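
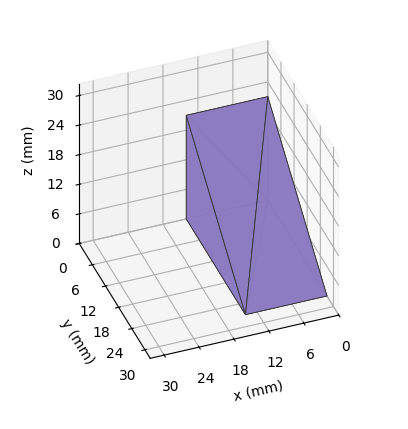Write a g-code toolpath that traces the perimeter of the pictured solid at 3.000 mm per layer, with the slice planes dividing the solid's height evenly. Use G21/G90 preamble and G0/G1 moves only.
Reading the render: the shape is a wedge (ramp): 14 × 27 mm base, rising to 21 mm along the y=0 edge and sloping linearly to z=0 at y=27 (dimensions read to the nearest mm from the axis ticks). For the g-code, the solid's height is divided into equal slices at the stated Δz and each level perimeter traced with G1 moves after a G0 lift.

; perimeter-only toolpath
G21 ; units = mm
G90 ; absolute positioning
G28 ; home
; layer 1
G0 Z3.000
G0 X0.000 Y0.000
G1 X14.000 Y0.000
G1 X14.000 Y23.143
G1 X0.000 Y23.143
G1 X0.000 Y0.000
; layer 2
G0 Z6.000
G0 X0.000 Y0.000
G1 X14.000 Y0.000
G1 X14.000 Y19.286
G1 X0.000 Y19.286
G1 X0.000 Y0.000
; layer 3
G0 Z9.000
G0 X0.000 Y0.000
G1 X14.000 Y0.000
G1 X14.000 Y15.429
G1 X0.000 Y15.429
G1 X0.000 Y0.000
; layer 4
G0 Z12.000
G0 X0.000 Y0.000
G1 X14.000 Y0.000
G1 X14.000 Y11.571
G1 X0.000 Y11.571
G1 X0.000 Y0.000
; layer 5
G0 Z15.000
G0 X0.000 Y0.000
G1 X14.000 Y0.000
G1 X14.000 Y7.714
G1 X0.000 Y7.714
G1 X0.000 Y0.000
; layer 6
G0 Z18.000
G0 X0.000 Y0.000
G1 X14.000 Y0.000
G1 X14.000 Y3.857
G1 X0.000 Y3.857
G1 X0.000 Y0.000
M2 ; end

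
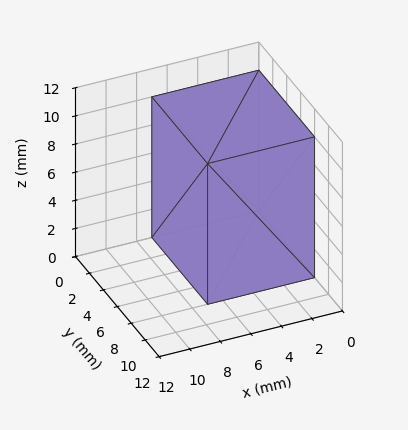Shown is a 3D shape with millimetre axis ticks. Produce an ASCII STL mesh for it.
Reading the render: the shape is a rectangular box, roughly 7 × 8 mm footprint and 10 mm tall (dimensions read to the nearest mm from the axis ticks). For the STL, each face is triangulated and given an outward normal.

solid part
  facet normal 0.0000 0.0000 -1.0000
    outer loop
      vertex 7.000 8.000 0.000
      vertex 7.000 0.000 0.000
      vertex 0.000 0.000 0.000
    endloop
  endfacet
  facet normal 0.0000 0.0000 -1.0000
    outer loop
      vertex 0.000 8.000 0.000
      vertex 7.000 8.000 0.000
      vertex 0.000 0.000 0.000
    endloop
  endfacet
  facet normal 0.0000 0.0000 1.0000
    outer loop
      vertex 0.000 0.000 10.000
      vertex 7.000 0.000 10.000
      vertex 7.000 8.000 10.000
    endloop
  endfacet
  facet normal 0.0000 0.0000 1.0000
    outer loop
      vertex 0.000 0.000 10.000
      vertex 7.000 8.000 10.000
      vertex 0.000 8.000 10.000
    endloop
  endfacet
  facet normal 0.0000 -1.0000 0.0000
    outer loop
      vertex 0.000 0.000 0.000
      vertex 7.000 0.000 0.000
      vertex 7.000 0.000 10.000
    endloop
  endfacet
  facet normal 0.0000 -1.0000 0.0000
    outer loop
      vertex 0.000 0.000 0.000
      vertex 7.000 0.000 10.000
      vertex 0.000 0.000 10.000
    endloop
  endfacet
  facet normal 0.0000 1.0000 0.0000
    outer loop
      vertex 7.000 8.000 10.000
      vertex 7.000 8.000 0.000
      vertex 0.000 8.000 0.000
    endloop
  endfacet
  facet normal 0.0000 1.0000 0.0000
    outer loop
      vertex 0.000 8.000 10.000
      vertex 7.000 8.000 10.000
      vertex 0.000 8.000 0.000
    endloop
  endfacet
  facet normal -1.0000 0.0000 0.0000
    outer loop
      vertex 0.000 8.000 10.000
      vertex 0.000 8.000 0.000
      vertex 0.000 0.000 0.000
    endloop
  endfacet
  facet normal -1.0000 0.0000 0.0000
    outer loop
      vertex 0.000 0.000 10.000
      vertex 0.000 8.000 10.000
      vertex 0.000 0.000 0.000
    endloop
  endfacet
  facet normal 1.0000 0.0000 0.0000
    outer loop
      vertex 7.000 0.000 0.000
      vertex 7.000 8.000 0.000
      vertex 7.000 8.000 10.000
    endloop
  endfacet
  facet normal 1.0000 0.0000 0.0000
    outer loop
      vertex 7.000 0.000 0.000
      vertex 7.000 8.000 10.000
      vertex 7.000 0.000 10.000
    endloop
  endfacet
endsolid part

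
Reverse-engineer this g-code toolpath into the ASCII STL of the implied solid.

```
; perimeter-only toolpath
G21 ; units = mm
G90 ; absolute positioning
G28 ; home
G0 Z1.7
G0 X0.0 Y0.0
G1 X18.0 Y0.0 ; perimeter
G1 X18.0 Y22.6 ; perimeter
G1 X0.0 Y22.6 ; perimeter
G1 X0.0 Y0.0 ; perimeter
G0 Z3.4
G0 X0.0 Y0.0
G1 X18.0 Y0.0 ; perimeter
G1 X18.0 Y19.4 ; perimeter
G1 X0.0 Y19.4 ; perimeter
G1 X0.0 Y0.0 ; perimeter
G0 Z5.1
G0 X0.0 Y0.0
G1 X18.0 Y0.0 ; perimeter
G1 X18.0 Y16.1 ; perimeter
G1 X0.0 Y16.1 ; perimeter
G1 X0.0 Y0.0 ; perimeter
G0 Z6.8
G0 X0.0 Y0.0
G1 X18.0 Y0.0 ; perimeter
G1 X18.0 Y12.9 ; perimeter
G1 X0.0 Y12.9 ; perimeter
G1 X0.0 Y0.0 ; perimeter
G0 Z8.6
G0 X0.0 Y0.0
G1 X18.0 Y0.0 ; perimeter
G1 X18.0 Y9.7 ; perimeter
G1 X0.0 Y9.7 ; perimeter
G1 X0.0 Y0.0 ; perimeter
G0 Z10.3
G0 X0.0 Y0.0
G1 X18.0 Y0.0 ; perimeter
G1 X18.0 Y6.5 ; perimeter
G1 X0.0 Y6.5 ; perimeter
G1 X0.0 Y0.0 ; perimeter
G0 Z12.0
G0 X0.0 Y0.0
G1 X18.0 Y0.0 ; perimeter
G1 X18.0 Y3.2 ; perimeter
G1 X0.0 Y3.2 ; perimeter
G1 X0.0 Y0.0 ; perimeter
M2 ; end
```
solid part
  facet normal 0.0000 0.0000 -1.0000
    outer loop
      vertex 18.0 25.8 0.0
      vertex 18.0 0.0 0.0
      vertex 0.0 0.0 0.0
    endloop
  endfacet
  facet normal 0.0000 0.0000 -1.0000
    outer loop
      vertex 0.0 25.8 0.0
      vertex 18.0 25.8 0.0
      vertex 0.0 0.0 0.0
    endloop
  endfacet
  facet normal 0.0000 -1.0000 0.0000
    outer loop
      vertex 0.0 0.0 0.0
      vertex 18.0 0.0 0.0
      vertex 18.0 0.0 13.7
    endloop
  endfacet
  facet normal 0.0000 -1.0000 0.0000
    outer loop
      vertex 0.0 0.0 0.0
      vertex 18.0 0.0 13.7
      vertex 0.0 0.0 13.7
    endloop
  endfacet
  facet normal 0.0000 0.4690 0.8832
    outer loop
      vertex 0.0 0.0 13.7
      vertex 18.0 0.0 13.7
      vertex 18.0 25.8 0.0
    endloop
  endfacet
  facet normal 0.0000 0.4690 0.8832
    outer loop
      vertex 0.0 0.0 13.7
      vertex 18.0 25.8 0.0
      vertex 0.0 25.8 0.0
    endloop
  endfacet
  facet normal -1.0000 0.0000 0.0000
    outer loop
      vertex 0.0 0.0 13.7
      vertex 0.0 25.8 0.0
      vertex 0.0 0.0 0.0
    endloop
  endfacet
  facet normal 1.0000 0.0000 0.0000
    outer loop
      vertex 18.0 0.0 0.0
      vertex 18.0 25.8 0.0
      vertex 18.0 0.0 13.7
    endloop
  endfacet
endsolid part

The G0 Z moves step by Δz≈1.7 mm. The G1 loops shrink linearly with z, so the solid tapers from its base footprint up to z≈13.7. Closing with a flat bottom cap and the tapered top and triangulating gives 8 facets — a wedge (ramp): 18 × 25.8 mm base, rising to 13.7 mm along the y=0 edge and sloping linearly to z=0 at y=25.8.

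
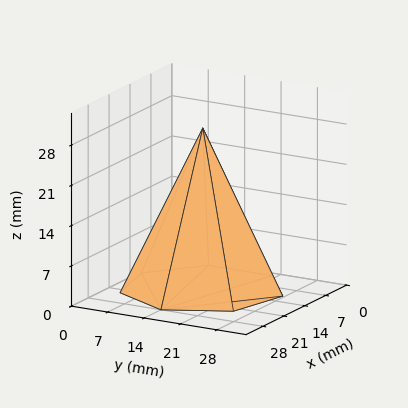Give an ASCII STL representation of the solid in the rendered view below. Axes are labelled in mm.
Reading the render: the shape is a regular 7-sided pyramid, base circumscribed radius ≈ 14 mm, apex at z ≈ 28 mm (dimensions read to the nearest mm from the axis ticks). For the STL, each face is triangulated and given an outward normal.

solid part
  facet normal 0.0000 0.0000 -1.0000
    outer loop
      vertex 10.9 27.6 0.0
      vertex 22.7 24.9 0.0
      vertex 28.0 14.0 0.0
    endloop
  endfacet
  facet normal 0.0000 0.0000 -1.0000
    outer loop
      vertex 1.4 20.1 0.0
      vertex 10.9 27.6 0.0
      vertex 28.0 14.0 0.0
    endloop
  endfacet
  facet normal 0.0000 0.0000 -1.0000
    outer loop
      vertex 1.4 7.9 0.0
      vertex 1.4 20.1 0.0
      vertex 28.0 14.0 0.0
    endloop
  endfacet
  facet normal 0.0000 0.0000 -1.0000
    outer loop
      vertex 10.9 0.4 0.0
      vertex 1.4 7.9 0.0
      vertex 28.0 14.0 0.0
    endloop
  endfacet
  facet normal 0.0000 0.0000 -1.0000
    outer loop
      vertex 22.7 3.1 0.0
      vertex 10.9 0.4 0.0
      vertex 28.0 14.0 0.0
    endloop
  endfacet
  facet normal 0.8202 0.3988 0.4101
    outer loop
      vertex 28.0 14.0 0.0
      vertex 22.7 24.9 0.0
      vertex 14.0 14.0 28.0
    endloop
  endfacet
  facet normal 0.2035 0.8894 0.4094
    outer loop
      vertex 22.7 24.9 0.0
      vertex 10.9 27.6 0.0
      vertex 14.0 14.0 28.0
    endloop
  endfacet
  facet normal -0.5651 0.7158 0.4102
    outer loop
      vertex 10.9 27.6 0.0
      vertex 1.4 20.1 0.0
      vertex 14.0 14.0 28.0
    endloop
  endfacet
  facet normal -0.9119 0.0000 0.4104
    outer loop
      vertex 1.4 20.1 0.0
      vertex 1.4 7.9 0.0
      vertex 14.0 14.0 28.0
    endloop
  endfacet
  facet normal -0.5651 -0.7158 0.4102
    outer loop
      vertex 1.4 7.9 0.0
      vertex 10.9 0.4 0.0
      vertex 14.0 14.0 28.0
    endloop
  endfacet
  facet normal 0.2035 -0.8894 0.4094
    outer loop
      vertex 10.9 0.4 0.0
      vertex 22.7 3.1 0.0
      vertex 14.0 14.0 28.0
    endloop
  endfacet
  facet normal 0.8202 -0.3988 0.4101
    outer loop
      vertex 22.7 3.1 0.0
      vertex 28.0 14.0 0.0
      vertex 14.0 14.0 28.0
    endloop
  endfacet
endsolid part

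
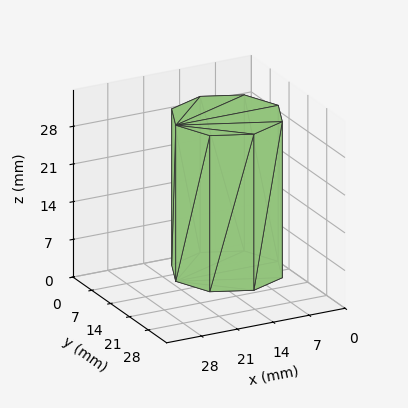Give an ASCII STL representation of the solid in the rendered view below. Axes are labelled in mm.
Reading the render: the shape is a regular 8-sided prism (a cylinder approximated with 8 flat sides), circumscribed radius ≈ 10 mm, height ≈ 29 mm (dimensions read to the nearest mm from the axis ticks). For the STL, each face is triangulated and given an outward normal.

solid part
  facet normal 0.0000 0.0000 -1.0000
    outer loop
      vertex 10.000 20.000 0.000
      vertex 17.071 17.071 0.000
      vertex 20.000 10.000 0.000
    endloop
  endfacet
  facet normal 0.0000 0.0000 -1.0000
    outer loop
      vertex 2.929 17.071 0.000
      vertex 10.000 20.000 0.000
      vertex 20.000 10.000 0.000
    endloop
  endfacet
  facet normal 0.0000 0.0000 -1.0000
    outer loop
      vertex 0.000 10.000 0.000
      vertex 2.929 17.071 0.000
      vertex 20.000 10.000 0.000
    endloop
  endfacet
  facet normal 0.0000 0.0000 -1.0000
    outer loop
      vertex 2.929 2.929 0.000
      vertex 0.000 10.000 0.000
      vertex 20.000 10.000 0.000
    endloop
  endfacet
  facet normal 0.0000 0.0000 -1.0000
    outer loop
      vertex 10.000 0.000 0.000
      vertex 2.929 2.929 0.000
      vertex 20.000 10.000 0.000
    endloop
  endfacet
  facet normal 0.0000 0.0000 -1.0000
    outer loop
      vertex 17.071 2.929 0.000
      vertex 10.000 0.000 0.000
      vertex 20.000 10.000 0.000
    endloop
  endfacet
  facet normal 0.0000 0.0000 1.0000
    outer loop
      vertex 20.000 10.000 29.000
      vertex 17.071 17.071 29.000
      vertex 10.000 20.000 29.000
    endloop
  endfacet
  facet normal 0.0000 0.0000 1.0000
    outer loop
      vertex 20.000 10.000 29.000
      vertex 10.000 20.000 29.000
      vertex 2.929 17.071 29.000
    endloop
  endfacet
  facet normal 0.0000 0.0000 1.0000
    outer loop
      vertex 20.000 10.000 29.000
      vertex 2.929 17.071 29.000
      vertex 0.000 10.000 29.000
    endloop
  endfacet
  facet normal 0.0000 0.0000 1.0000
    outer loop
      vertex 20.000 10.000 29.000
      vertex 0.000 10.000 29.000
      vertex 2.929 2.929 29.000
    endloop
  endfacet
  facet normal 0.0000 0.0000 1.0000
    outer loop
      vertex 20.000 10.000 29.000
      vertex 2.929 2.929 29.000
      vertex 10.000 0.000 29.000
    endloop
  endfacet
  facet normal 0.0000 0.0000 1.0000
    outer loop
      vertex 20.000 10.000 29.000
      vertex 10.000 0.000 29.000
      vertex 17.071 2.929 29.000
    endloop
  endfacet
  facet normal 0.9239 0.3827 0.0000
    outer loop
      vertex 20.000 10.000 0.000
      vertex 17.071 17.071 0.000
      vertex 17.071 17.071 29.000
    endloop
  endfacet
  facet normal 0.9239 0.3827 0.0000
    outer loop
      vertex 20.000 10.000 0.000
      vertex 17.071 17.071 29.000
      vertex 20.000 10.000 29.000
    endloop
  endfacet
  facet normal 0.3827 0.9239 0.0000
    outer loop
      vertex 17.071 17.071 0.000
      vertex 10.000 20.000 0.000
      vertex 10.000 20.000 29.000
    endloop
  endfacet
  facet normal 0.3827 0.9239 0.0000
    outer loop
      vertex 17.071 17.071 0.000
      vertex 10.000 20.000 29.000
      vertex 17.071 17.071 29.000
    endloop
  endfacet
  facet normal -0.3827 0.9239 0.0000
    outer loop
      vertex 10.000 20.000 0.000
      vertex 2.929 17.071 0.000
      vertex 2.929 17.071 29.000
    endloop
  endfacet
  facet normal -0.3827 0.9239 0.0000
    outer loop
      vertex 10.000 20.000 0.000
      vertex 2.929 17.071 29.000
      vertex 10.000 20.000 29.000
    endloop
  endfacet
  facet normal -0.9239 0.3827 0.0000
    outer loop
      vertex 2.929 17.071 0.000
      vertex 0.000 10.000 0.000
      vertex 0.000 10.000 29.000
    endloop
  endfacet
  facet normal -0.9239 0.3827 0.0000
    outer loop
      vertex 2.929 17.071 0.000
      vertex 0.000 10.000 29.000
      vertex 2.929 17.071 29.000
    endloop
  endfacet
  facet normal -0.9239 -0.3827 0.0000
    outer loop
      vertex 0.000 10.000 0.000
      vertex 2.929 2.929 0.000
      vertex 2.929 2.929 29.000
    endloop
  endfacet
  facet normal -0.9239 -0.3827 0.0000
    outer loop
      vertex 0.000 10.000 0.000
      vertex 2.929 2.929 29.000
      vertex 0.000 10.000 29.000
    endloop
  endfacet
  facet normal -0.3827 -0.9239 0.0000
    outer loop
      vertex 2.929 2.929 0.000
      vertex 10.000 0.000 0.000
      vertex 10.000 0.000 29.000
    endloop
  endfacet
  facet normal -0.3827 -0.9239 0.0000
    outer loop
      vertex 2.929 2.929 0.000
      vertex 10.000 0.000 29.000
      vertex 2.929 2.929 29.000
    endloop
  endfacet
  facet normal 0.3827 -0.9239 0.0000
    outer loop
      vertex 10.000 0.000 0.000
      vertex 17.071 2.929 0.000
      vertex 17.071 2.929 29.000
    endloop
  endfacet
  facet normal 0.3827 -0.9239 0.0000
    outer loop
      vertex 10.000 0.000 0.000
      vertex 17.071 2.929 29.000
      vertex 10.000 0.000 29.000
    endloop
  endfacet
  facet normal 0.9239 -0.3827 0.0000
    outer loop
      vertex 17.071 2.929 0.000
      vertex 20.000 10.000 0.000
      vertex 20.000 10.000 29.000
    endloop
  endfacet
  facet normal 0.9239 -0.3827 0.0000
    outer loop
      vertex 17.071 2.929 0.000
      vertex 20.000 10.000 29.000
      vertex 17.071 2.929 29.000
    endloop
  endfacet
endsolid part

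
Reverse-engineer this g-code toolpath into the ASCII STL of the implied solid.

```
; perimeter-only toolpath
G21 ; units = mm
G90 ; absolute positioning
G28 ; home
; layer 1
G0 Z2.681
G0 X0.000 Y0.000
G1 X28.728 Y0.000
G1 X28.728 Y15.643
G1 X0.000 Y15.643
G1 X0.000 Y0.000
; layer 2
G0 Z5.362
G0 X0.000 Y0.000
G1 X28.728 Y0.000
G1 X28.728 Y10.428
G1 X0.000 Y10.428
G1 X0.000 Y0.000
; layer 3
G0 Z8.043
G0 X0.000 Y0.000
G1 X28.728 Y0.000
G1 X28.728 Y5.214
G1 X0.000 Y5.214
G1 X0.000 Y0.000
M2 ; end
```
solid part
  facet normal 0.0000 0.0000 -1.0000
    outer loop
      vertex 28.728 20.857 0.000
      vertex 28.728 0.000 0.000
      vertex 0.000 0.000 0.000
    endloop
  endfacet
  facet normal 0.0000 0.0000 -1.0000
    outer loop
      vertex 0.000 20.857 0.000
      vertex 28.728 20.857 0.000
      vertex 0.000 0.000 0.000
    endloop
  endfacet
  facet normal 0.0000 -1.0000 0.0000
    outer loop
      vertex 0.000 0.000 0.000
      vertex 28.728 0.000 0.000
      vertex 28.728 0.000 10.724
    endloop
  endfacet
  facet normal 0.0000 -1.0000 0.0000
    outer loop
      vertex 0.000 0.000 0.000
      vertex 28.728 0.000 10.724
      vertex 0.000 0.000 10.724
    endloop
  endfacet
  facet normal 0.0000 0.4573 0.8893
    outer loop
      vertex 0.000 0.000 10.724
      vertex 28.728 0.000 10.724
      vertex 28.728 20.857 0.000
    endloop
  endfacet
  facet normal 0.0000 0.4573 0.8893
    outer loop
      vertex 0.000 0.000 10.724
      vertex 28.728 20.857 0.000
      vertex 0.000 20.857 0.000
    endloop
  endfacet
  facet normal -1.0000 0.0000 0.0000
    outer loop
      vertex 0.000 0.000 10.724
      vertex 0.000 20.857 0.000
      vertex 0.000 0.000 0.000
    endloop
  endfacet
  facet normal 1.0000 0.0000 0.0000
    outer loop
      vertex 28.728 0.000 0.000
      vertex 28.728 20.857 0.000
      vertex 28.728 0.000 10.724
    endloop
  endfacet
endsolid part

The G0 Z moves step by Δz≈2.681 mm. The G1 loops shrink linearly with z, so the solid tapers from its base footprint up to z≈10.7. Closing with a flat bottom cap and the tapered top and triangulating gives 8 facets — a wedge (ramp): 28.7 × 20.9 mm base, rising to 10.7 mm along the y=0 edge and sloping linearly to z=0 at y=20.9.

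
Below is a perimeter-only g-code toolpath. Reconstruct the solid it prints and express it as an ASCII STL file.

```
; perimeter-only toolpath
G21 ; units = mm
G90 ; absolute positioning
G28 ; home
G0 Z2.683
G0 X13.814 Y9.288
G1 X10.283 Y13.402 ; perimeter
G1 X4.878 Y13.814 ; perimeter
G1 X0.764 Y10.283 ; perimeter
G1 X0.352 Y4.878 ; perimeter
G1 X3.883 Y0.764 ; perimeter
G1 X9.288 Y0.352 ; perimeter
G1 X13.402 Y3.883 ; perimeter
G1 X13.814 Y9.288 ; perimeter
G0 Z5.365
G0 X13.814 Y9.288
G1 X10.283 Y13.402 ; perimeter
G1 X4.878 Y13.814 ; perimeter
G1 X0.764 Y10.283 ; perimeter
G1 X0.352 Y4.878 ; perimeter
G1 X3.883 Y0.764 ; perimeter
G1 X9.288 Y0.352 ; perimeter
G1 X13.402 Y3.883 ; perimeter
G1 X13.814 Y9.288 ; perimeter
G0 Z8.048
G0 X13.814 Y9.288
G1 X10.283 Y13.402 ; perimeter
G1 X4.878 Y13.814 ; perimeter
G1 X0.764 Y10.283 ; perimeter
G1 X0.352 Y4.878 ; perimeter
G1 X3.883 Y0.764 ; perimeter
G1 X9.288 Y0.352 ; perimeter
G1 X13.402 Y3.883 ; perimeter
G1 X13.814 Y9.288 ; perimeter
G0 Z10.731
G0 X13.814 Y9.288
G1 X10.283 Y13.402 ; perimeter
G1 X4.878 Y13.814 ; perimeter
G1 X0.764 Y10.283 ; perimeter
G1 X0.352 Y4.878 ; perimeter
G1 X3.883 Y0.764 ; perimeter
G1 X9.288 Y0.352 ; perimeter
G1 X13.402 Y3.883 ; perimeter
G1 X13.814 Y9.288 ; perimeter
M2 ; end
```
solid part
  facet normal 0.0000 0.0000 -1.0000
    outer loop
      vertex 4.878 13.814 0.000
      vertex 10.283 13.402 0.000
      vertex 13.814 9.288 0.000
    endloop
  endfacet
  facet normal 0.0000 0.0000 -1.0000
    outer loop
      vertex 0.764 10.283 0.000
      vertex 4.878 13.814 0.000
      vertex 13.814 9.288 0.000
    endloop
  endfacet
  facet normal 0.0000 0.0000 -1.0000
    outer loop
      vertex 0.352 4.878 0.000
      vertex 0.764 10.283 0.000
      vertex 13.814 9.288 0.000
    endloop
  endfacet
  facet normal 0.0000 0.0000 -1.0000
    outer loop
      vertex 3.883 0.764 0.000
      vertex 0.352 4.878 0.000
      vertex 13.814 9.288 0.000
    endloop
  endfacet
  facet normal 0.0000 0.0000 -1.0000
    outer loop
      vertex 9.288 0.352 0.000
      vertex 3.883 0.764 0.000
      vertex 13.814 9.288 0.000
    endloop
  endfacet
  facet normal 0.0000 0.0000 -1.0000
    outer loop
      vertex 13.402 3.883 0.000
      vertex 9.288 0.352 0.000
      vertex 13.814 9.288 0.000
    endloop
  endfacet
  facet normal 0.0000 0.0000 1.0000
    outer loop
      vertex 13.814 9.288 10.731
      vertex 10.283 13.402 10.731
      vertex 4.878 13.814 10.731
    endloop
  endfacet
  facet normal 0.0000 0.0000 1.0000
    outer loop
      vertex 13.814 9.288 10.731
      vertex 4.878 13.814 10.731
      vertex 0.764 10.283 10.731
    endloop
  endfacet
  facet normal 0.0000 0.0000 1.0000
    outer loop
      vertex 13.814 9.288 10.731
      vertex 0.764 10.283 10.731
      vertex 0.352 4.878 10.731
    endloop
  endfacet
  facet normal 0.0000 0.0000 1.0000
    outer loop
      vertex 13.814 9.288 10.731
      vertex 0.352 4.878 10.731
      vertex 3.883 0.764 10.731
    endloop
  endfacet
  facet normal 0.0000 0.0000 1.0000
    outer loop
      vertex 13.814 9.288 10.731
      vertex 3.883 0.764 10.731
      vertex 9.288 0.352 10.731
    endloop
  endfacet
  facet normal 0.0000 0.0000 1.0000
    outer loop
      vertex 13.814 9.288 10.731
      vertex 9.288 0.352 10.731
      vertex 13.402 3.883 10.731
    endloop
  endfacet
  facet normal 0.7588 0.6513 0.0000
    outer loop
      vertex 13.814 9.288 0.000
      vertex 10.283 13.402 0.000
      vertex 10.283 13.402 10.731
    endloop
  endfacet
  facet normal 0.7588 0.6513 0.0000
    outer loop
      vertex 13.814 9.288 0.000
      vertex 10.283 13.402 10.731
      vertex 13.814 9.288 10.731
    endloop
  endfacet
  facet normal 0.0760 0.9971 0.0000
    outer loop
      vertex 10.283 13.402 0.000
      vertex 4.878 13.814 0.000
      vertex 4.878 13.814 10.731
    endloop
  endfacet
  facet normal 0.0760 0.9971 0.0000
    outer loop
      vertex 10.283 13.402 0.000
      vertex 4.878 13.814 10.731
      vertex 10.283 13.402 10.731
    endloop
  endfacet
  facet normal -0.6513 0.7588 0.0000
    outer loop
      vertex 4.878 13.814 0.000
      vertex 0.764 10.283 0.000
      vertex 0.764 10.283 10.731
    endloop
  endfacet
  facet normal -0.6513 0.7588 0.0000
    outer loop
      vertex 4.878 13.814 0.000
      vertex 0.764 10.283 10.731
      vertex 4.878 13.814 10.731
    endloop
  endfacet
  facet normal -0.9971 0.0760 0.0000
    outer loop
      vertex 0.764 10.283 0.000
      vertex 0.352 4.878 0.000
      vertex 0.352 4.878 10.731
    endloop
  endfacet
  facet normal -0.9971 0.0760 0.0000
    outer loop
      vertex 0.764 10.283 0.000
      vertex 0.352 4.878 10.731
      vertex 0.764 10.283 10.731
    endloop
  endfacet
  facet normal -0.7588 -0.6513 0.0000
    outer loop
      vertex 0.352 4.878 0.000
      vertex 3.883 0.764 0.000
      vertex 3.883 0.764 10.731
    endloop
  endfacet
  facet normal -0.7588 -0.6513 0.0000
    outer loop
      vertex 0.352 4.878 0.000
      vertex 3.883 0.764 10.731
      vertex 0.352 4.878 10.731
    endloop
  endfacet
  facet normal -0.0760 -0.9971 0.0000
    outer loop
      vertex 3.883 0.764 0.000
      vertex 9.288 0.352 0.000
      vertex 9.288 0.352 10.731
    endloop
  endfacet
  facet normal -0.0760 -0.9971 0.0000
    outer loop
      vertex 3.883 0.764 0.000
      vertex 9.288 0.352 10.731
      vertex 3.883 0.764 10.731
    endloop
  endfacet
  facet normal 0.6513 -0.7588 0.0000
    outer loop
      vertex 9.288 0.352 0.000
      vertex 13.402 3.883 0.000
      vertex 13.402 3.883 10.731
    endloop
  endfacet
  facet normal 0.6513 -0.7588 0.0000
    outer loop
      vertex 9.288 0.352 0.000
      vertex 13.402 3.883 10.731
      vertex 9.288 0.352 10.731
    endloop
  endfacet
  facet normal 0.9971 -0.0760 0.0000
    outer loop
      vertex 13.402 3.883 0.000
      vertex 13.814 9.288 0.000
      vertex 13.814 9.288 10.731
    endloop
  endfacet
  facet normal 0.9971 -0.0760 0.0000
    outer loop
      vertex 13.402 3.883 0.000
      vertex 13.814 9.288 10.731
      vertex 13.402 3.883 10.731
    endloop
  endfacet
endsolid part

The G0 Z moves step by Δz≈2.683 mm. Every layer's G1 loop is the same polygon, so the solid is a straight extrusion of it from z=0 to z≈10.7. Closing with flat bottom and top caps and triangulating gives 28 facets — a regular 8-sided prism (a cylinder approximated with 8 flat sides), circumscribed radius ≈ 7.08 mm, height ≈ 10.7 mm.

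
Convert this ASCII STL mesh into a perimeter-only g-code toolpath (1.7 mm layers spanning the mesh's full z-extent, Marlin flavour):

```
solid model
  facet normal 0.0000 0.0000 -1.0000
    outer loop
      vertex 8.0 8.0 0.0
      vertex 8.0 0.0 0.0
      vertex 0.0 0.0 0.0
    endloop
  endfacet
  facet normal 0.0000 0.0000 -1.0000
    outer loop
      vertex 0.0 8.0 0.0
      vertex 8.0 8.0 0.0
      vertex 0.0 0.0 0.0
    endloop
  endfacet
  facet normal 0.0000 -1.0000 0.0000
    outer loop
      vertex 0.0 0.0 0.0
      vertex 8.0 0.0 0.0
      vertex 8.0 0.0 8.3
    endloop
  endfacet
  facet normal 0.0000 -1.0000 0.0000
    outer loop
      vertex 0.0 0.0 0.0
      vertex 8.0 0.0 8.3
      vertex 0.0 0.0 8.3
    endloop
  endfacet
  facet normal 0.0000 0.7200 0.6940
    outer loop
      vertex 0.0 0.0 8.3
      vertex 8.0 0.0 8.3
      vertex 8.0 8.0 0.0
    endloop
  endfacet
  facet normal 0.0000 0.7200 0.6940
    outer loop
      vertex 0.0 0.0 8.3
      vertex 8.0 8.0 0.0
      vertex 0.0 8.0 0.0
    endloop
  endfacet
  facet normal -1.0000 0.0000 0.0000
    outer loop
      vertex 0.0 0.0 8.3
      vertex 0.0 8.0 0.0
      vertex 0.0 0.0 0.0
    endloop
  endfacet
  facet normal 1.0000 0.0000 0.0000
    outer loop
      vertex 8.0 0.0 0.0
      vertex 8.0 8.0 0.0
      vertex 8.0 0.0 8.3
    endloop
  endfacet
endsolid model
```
; perimeter-only toolpath
G21 ; units = mm
G90 ; absolute positioning
G28 ; home
; layer 1
G0 Z1.7
G0 X0.0 Y0.0
G1 X8.0 Y0.0
G1 X8.0 Y6.4
G1 X0.0 Y6.4
G1 X0.0 Y0.0
; layer 2
G0 Z3.3
G0 X0.0 Y0.0
G1 X8.0 Y0.0
G1 X8.0 Y4.8
G1 X0.0 Y4.8
G1 X0.0 Y0.0
; layer 3
G0 Z5.0
G0 X0.0 Y0.0
G1 X8.0 Y0.0
G1 X8.0 Y3.2
G1 X0.0 Y3.2
G1 X0.0 Y0.0
; layer 4
G0 Z6.6
G0 X0.0 Y0.0
G1 X8.0 Y0.0
G1 X8.0 Y1.6
G1 X0.0 Y1.6
G1 X0.0 Y0.0
M2 ; end

The solid is a wedge (ramp): 8 × 8 mm base, rising to 8.3 mm along the y=0 edge and sloping linearly to z=0 at y=8. Slicing at Δz = 1.7 mm — 5 equal slices spanning the solid's height, so layer i sits at z = i·h/5 — gives 4 non-empty perimeters. Each is a 4-segment closed polygon; G0 lifts to the layer z and rapids to the start vertex, then G1 traces the edges. The cross-section shrinks linearly with z (the slice at the apex is degenerate and omitted).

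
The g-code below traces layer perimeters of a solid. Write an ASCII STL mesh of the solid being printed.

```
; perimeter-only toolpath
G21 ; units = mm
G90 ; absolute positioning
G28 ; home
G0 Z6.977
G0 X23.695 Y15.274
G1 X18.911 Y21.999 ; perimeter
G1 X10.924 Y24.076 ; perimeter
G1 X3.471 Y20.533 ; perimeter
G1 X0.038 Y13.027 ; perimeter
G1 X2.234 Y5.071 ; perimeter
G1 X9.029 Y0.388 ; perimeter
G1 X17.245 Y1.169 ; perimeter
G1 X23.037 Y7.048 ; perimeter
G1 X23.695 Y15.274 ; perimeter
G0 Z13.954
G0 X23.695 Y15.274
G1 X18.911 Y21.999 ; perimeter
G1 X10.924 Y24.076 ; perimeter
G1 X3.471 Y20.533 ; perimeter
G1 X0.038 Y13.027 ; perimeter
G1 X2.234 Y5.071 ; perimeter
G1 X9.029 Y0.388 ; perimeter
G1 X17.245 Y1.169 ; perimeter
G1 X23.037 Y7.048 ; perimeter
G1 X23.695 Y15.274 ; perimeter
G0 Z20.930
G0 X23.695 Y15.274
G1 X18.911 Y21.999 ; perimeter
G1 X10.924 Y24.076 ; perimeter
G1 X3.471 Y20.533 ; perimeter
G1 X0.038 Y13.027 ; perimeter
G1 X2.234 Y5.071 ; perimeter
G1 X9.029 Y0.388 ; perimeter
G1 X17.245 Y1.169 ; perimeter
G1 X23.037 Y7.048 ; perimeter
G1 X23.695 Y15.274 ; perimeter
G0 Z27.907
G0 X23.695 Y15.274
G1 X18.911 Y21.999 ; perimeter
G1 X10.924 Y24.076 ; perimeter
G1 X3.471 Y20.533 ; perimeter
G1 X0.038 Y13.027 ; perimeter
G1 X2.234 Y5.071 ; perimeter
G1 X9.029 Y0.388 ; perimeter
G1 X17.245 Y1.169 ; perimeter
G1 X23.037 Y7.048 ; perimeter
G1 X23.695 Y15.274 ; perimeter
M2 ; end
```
solid part
  facet normal 0.0000 0.0000 -1.0000
    outer loop
      vertex 10.924 24.076 0.000
      vertex 18.911 21.999 0.000
      vertex 23.695 15.274 0.000
    endloop
  endfacet
  facet normal 0.0000 0.0000 -1.0000
    outer loop
      vertex 3.471 20.533 0.000
      vertex 10.924 24.076 0.000
      vertex 23.695 15.274 0.000
    endloop
  endfacet
  facet normal 0.0000 0.0000 -1.0000
    outer loop
      vertex 0.038 13.027 0.000
      vertex 3.471 20.533 0.000
      vertex 23.695 15.274 0.000
    endloop
  endfacet
  facet normal 0.0000 0.0000 -1.0000
    outer loop
      vertex 2.234 5.071 0.000
      vertex 0.038 13.027 0.000
      vertex 23.695 15.274 0.000
    endloop
  endfacet
  facet normal 0.0000 0.0000 -1.0000
    outer loop
      vertex 9.029 0.388 0.000
      vertex 2.234 5.071 0.000
      vertex 23.695 15.274 0.000
    endloop
  endfacet
  facet normal 0.0000 0.0000 -1.0000
    outer loop
      vertex 17.245 1.169 0.000
      vertex 9.029 0.388 0.000
      vertex 23.695 15.274 0.000
    endloop
  endfacet
  facet normal 0.0000 0.0000 -1.0000
    outer loop
      vertex 23.037 7.048 0.000
      vertex 17.245 1.169 0.000
      vertex 23.695 15.274 0.000
    endloop
  endfacet
  facet normal 0.0000 0.0000 1.0000
    outer loop
      vertex 23.695 15.274 27.907
      vertex 18.911 21.999 27.907
      vertex 10.924 24.076 27.907
    endloop
  endfacet
  facet normal 0.0000 0.0000 1.0000
    outer loop
      vertex 23.695 15.274 27.907
      vertex 10.924 24.076 27.907
      vertex 3.471 20.533 27.907
    endloop
  endfacet
  facet normal 0.0000 0.0000 1.0000
    outer loop
      vertex 23.695 15.274 27.907
      vertex 3.471 20.533 27.907
      vertex 0.038 13.027 27.907
    endloop
  endfacet
  facet normal 0.0000 0.0000 1.0000
    outer loop
      vertex 23.695 15.274 27.907
      vertex 0.038 13.027 27.907
      vertex 2.234 5.071 27.907
    endloop
  endfacet
  facet normal 0.0000 0.0000 1.0000
    outer loop
      vertex 23.695 15.274 27.907
      vertex 2.234 5.071 27.907
      vertex 9.029 0.388 27.907
    endloop
  endfacet
  facet normal 0.0000 0.0000 1.0000
    outer loop
      vertex 23.695 15.274 27.907
      vertex 9.029 0.388 27.907
      vertex 17.245 1.169 27.907
    endloop
  endfacet
  facet normal 0.0000 0.0000 1.0000
    outer loop
      vertex 23.695 15.274 27.907
      vertex 17.245 1.169 27.907
      vertex 23.037 7.048 27.907
    endloop
  endfacet
  facet normal 0.8149 0.5797 0.0000
    outer loop
      vertex 23.695 15.274 0.000
      vertex 18.911 21.999 0.000
      vertex 18.911 21.999 27.907
    endloop
  endfacet
  facet normal 0.8149 0.5797 0.0000
    outer loop
      vertex 23.695 15.274 0.000
      vertex 18.911 21.999 27.907
      vertex 23.695 15.274 27.907
    endloop
  endfacet
  facet normal 0.2517 0.9678 0.0000
    outer loop
      vertex 18.911 21.999 0.000
      vertex 10.924 24.076 0.000
      vertex 10.924 24.076 27.907
    endloop
  endfacet
  facet normal 0.2517 0.9678 0.0000
    outer loop
      vertex 18.911 21.999 0.000
      vertex 10.924 24.076 27.907
      vertex 18.911 21.999 27.907
    endloop
  endfacet
  facet normal -0.4293 0.9031 0.0000
    outer loop
      vertex 10.924 24.076 0.000
      vertex 3.471 20.533 0.000
      vertex 3.471 20.533 27.907
    endloop
  endfacet
  facet normal -0.4293 0.9031 0.0000
    outer loop
      vertex 10.924 24.076 0.000
      vertex 3.471 20.533 27.907
      vertex 10.924 24.076 27.907
    endloop
  endfacet
  facet normal -0.9094 0.4159 0.0000
    outer loop
      vertex 3.471 20.533 0.000
      vertex 0.038 13.027 0.000
      vertex 0.038 13.027 27.907
    endloop
  endfacet
  facet normal -0.9094 0.4159 0.0000
    outer loop
      vertex 3.471 20.533 0.000
      vertex 0.038 13.027 27.907
      vertex 3.471 20.533 27.907
    endloop
  endfacet
  facet normal -0.9640 -0.2661 0.0000
    outer loop
      vertex 0.038 13.027 0.000
      vertex 2.234 5.071 0.000
      vertex 2.234 5.071 27.907
    endloop
  endfacet
  facet normal -0.9640 -0.2661 0.0000
    outer loop
      vertex 0.038 13.027 0.000
      vertex 2.234 5.071 27.907
      vertex 0.038 13.027 27.907
    endloop
  endfacet
  facet normal -0.5675 -0.8234 0.0000
    outer loop
      vertex 2.234 5.071 0.000
      vertex 9.029 0.388 0.000
      vertex 9.029 0.388 27.907
    endloop
  endfacet
  facet normal -0.5675 -0.8234 0.0000
    outer loop
      vertex 2.234 5.071 0.000
      vertex 9.029 0.388 27.907
      vertex 2.234 5.071 27.907
    endloop
  endfacet
  facet normal 0.0946 -0.9955 0.0000
    outer loop
      vertex 9.029 0.388 0.000
      vertex 17.245 1.169 0.000
      vertex 17.245 1.169 27.907
    endloop
  endfacet
  facet normal 0.0946 -0.9955 0.0000
    outer loop
      vertex 9.029 0.388 0.000
      vertex 17.245 1.169 27.907
      vertex 9.029 0.388 27.907
    endloop
  endfacet
  facet normal 0.7124 -0.7018 0.0000
    outer loop
      vertex 17.245 1.169 0.000
      vertex 23.037 7.048 0.000
      vertex 23.037 7.048 27.907
    endloop
  endfacet
  facet normal 0.7124 -0.7018 0.0000
    outer loop
      vertex 17.245 1.169 0.000
      vertex 23.037 7.048 27.907
      vertex 17.245 1.169 27.907
    endloop
  endfacet
  facet normal 0.9968 -0.0797 0.0000
    outer loop
      vertex 23.037 7.048 0.000
      vertex 23.695 15.274 0.000
      vertex 23.695 15.274 27.907
    endloop
  endfacet
  facet normal 0.9968 -0.0797 0.0000
    outer loop
      vertex 23.037 7.048 0.000
      vertex 23.695 15.274 27.907
      vertex 23.037 7.048 27.907
    endloop
  endfacet
endsolid part

The G0 Z moves step by Δz≈6.977 mm. Every layer's G1 loop is the same polygon, so the solid is a straight extrusion of it from z=0 to z≈27.9. Closing with flat bottom and top caps and triangulating gives 32 facets — a regular 9-sided prism (a cylinder approximated with 9 flat sides), circumscribed radius ≈ 12.1 mm, height ≈ 27.9 mm.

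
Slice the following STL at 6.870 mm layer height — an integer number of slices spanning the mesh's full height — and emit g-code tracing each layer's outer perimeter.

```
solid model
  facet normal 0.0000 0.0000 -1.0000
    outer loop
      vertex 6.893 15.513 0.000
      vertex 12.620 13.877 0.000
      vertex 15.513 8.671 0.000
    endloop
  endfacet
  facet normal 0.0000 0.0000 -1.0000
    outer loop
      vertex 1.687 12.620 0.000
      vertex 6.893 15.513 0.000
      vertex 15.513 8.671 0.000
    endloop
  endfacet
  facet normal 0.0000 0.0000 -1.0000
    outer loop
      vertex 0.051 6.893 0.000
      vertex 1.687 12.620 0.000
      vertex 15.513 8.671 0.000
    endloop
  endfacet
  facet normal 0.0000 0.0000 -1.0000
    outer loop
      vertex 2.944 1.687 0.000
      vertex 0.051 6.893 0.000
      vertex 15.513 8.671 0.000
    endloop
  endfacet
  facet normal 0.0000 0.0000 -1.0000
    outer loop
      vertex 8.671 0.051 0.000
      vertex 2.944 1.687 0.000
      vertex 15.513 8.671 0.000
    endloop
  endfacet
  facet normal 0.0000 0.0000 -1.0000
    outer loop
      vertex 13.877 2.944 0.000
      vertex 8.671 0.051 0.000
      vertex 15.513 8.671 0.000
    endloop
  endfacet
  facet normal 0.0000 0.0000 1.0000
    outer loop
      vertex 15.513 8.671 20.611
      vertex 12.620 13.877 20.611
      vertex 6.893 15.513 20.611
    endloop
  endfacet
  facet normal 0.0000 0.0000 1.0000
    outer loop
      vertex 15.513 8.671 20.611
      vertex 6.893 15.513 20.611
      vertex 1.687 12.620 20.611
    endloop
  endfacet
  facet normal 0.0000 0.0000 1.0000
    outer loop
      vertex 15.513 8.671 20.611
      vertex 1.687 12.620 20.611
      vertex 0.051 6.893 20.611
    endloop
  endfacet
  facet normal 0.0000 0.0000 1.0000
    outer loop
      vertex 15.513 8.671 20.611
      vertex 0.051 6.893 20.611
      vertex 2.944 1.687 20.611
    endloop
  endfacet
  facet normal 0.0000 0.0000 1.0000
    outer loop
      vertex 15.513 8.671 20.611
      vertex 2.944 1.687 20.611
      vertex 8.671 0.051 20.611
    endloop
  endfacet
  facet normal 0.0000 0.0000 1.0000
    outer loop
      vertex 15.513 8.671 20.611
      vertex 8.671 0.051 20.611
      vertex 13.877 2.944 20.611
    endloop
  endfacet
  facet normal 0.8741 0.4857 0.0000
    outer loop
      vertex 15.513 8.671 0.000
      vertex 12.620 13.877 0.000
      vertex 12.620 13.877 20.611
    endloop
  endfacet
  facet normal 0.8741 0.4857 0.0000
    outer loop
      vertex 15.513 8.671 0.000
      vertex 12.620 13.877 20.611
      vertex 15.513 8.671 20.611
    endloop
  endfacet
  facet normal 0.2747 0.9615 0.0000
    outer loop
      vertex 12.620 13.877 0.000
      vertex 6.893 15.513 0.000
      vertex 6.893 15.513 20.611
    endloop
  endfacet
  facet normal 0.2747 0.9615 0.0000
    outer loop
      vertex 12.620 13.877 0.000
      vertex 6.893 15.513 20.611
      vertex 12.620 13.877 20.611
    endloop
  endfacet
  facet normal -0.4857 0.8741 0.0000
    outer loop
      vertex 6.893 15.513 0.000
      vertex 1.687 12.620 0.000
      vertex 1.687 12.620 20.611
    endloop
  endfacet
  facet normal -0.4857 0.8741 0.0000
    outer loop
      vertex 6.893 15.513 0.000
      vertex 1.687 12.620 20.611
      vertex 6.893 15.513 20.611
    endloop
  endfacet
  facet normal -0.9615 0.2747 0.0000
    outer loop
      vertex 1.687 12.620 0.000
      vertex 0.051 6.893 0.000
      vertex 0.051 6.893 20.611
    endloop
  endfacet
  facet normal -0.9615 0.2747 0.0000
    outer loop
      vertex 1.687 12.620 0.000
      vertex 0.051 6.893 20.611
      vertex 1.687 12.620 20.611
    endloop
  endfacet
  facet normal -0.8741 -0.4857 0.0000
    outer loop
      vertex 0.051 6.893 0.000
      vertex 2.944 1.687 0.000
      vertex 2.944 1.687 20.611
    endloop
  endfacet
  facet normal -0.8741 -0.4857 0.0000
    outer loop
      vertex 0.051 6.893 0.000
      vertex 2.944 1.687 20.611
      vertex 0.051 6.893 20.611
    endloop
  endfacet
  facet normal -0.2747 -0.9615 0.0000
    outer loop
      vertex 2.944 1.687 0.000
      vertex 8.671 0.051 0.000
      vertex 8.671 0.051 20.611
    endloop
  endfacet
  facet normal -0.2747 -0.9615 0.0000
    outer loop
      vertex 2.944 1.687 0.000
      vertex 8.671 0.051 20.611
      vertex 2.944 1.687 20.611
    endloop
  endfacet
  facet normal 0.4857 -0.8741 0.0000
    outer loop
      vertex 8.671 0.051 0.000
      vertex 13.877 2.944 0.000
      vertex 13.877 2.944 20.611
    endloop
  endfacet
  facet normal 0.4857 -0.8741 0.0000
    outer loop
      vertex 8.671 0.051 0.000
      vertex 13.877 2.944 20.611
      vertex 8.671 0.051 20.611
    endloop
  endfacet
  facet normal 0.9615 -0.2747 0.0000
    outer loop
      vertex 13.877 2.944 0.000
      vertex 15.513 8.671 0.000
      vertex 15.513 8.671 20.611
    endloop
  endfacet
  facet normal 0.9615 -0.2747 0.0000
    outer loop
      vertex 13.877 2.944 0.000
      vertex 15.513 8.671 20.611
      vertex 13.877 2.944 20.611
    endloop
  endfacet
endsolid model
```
; perimeter-only toolpath
G21 ; units = mm
G90 ; absolute positioning
G28 ; home
; layer 1
G0 Z6.870
G0 X15.513 Y8.671
G1 X12.620 Y13.877
G1 X6.893 Y15.513
G1 X1.687 Y12.620
G1 X0.051 Y6.893
G1 X2.944 Y1.687
G1 X8.671 Y0.051
G1 X13.877 Y2.944
G1 X15.513 Y8.671
; layer 2
G0 Z13.741
G0 X15.513 Y8.671
G1 X12.620 Y13.877
G1 X6.893 Y15.513
G1 X1.687 Y12.620
G1 X0.051 Y6.893
G1 X2.944 Y1.687
G1 X8.671 Y0.051
G1 X13.877 Y2.944
G1 X15.513 Y8.671
; layer 3
G0 Z20.611
G0 X15.513 Y8.671
G1 X12.620 Y13.877
G1 X6.893 Y15.513
G1 X1.687 Y12.620
G1 X0.051 Y6.893
G1 X2.944 Y1.687
G1 X8.671 Y0.051
G1 X13.877 Y2.944
G1 X15.513 Y8.671
M2 ; end

The solid is a regular 8-sided prism (a cylinder approximated with 8 flat sides), circumscribed radius ≈ 7.78 mm, height ≈ 20.6 mm. Slicing at Δz = 6.870 mm — 3 equal slices spanning the solid's height, so layer i sits at z = i·h/3 — gives 3 non-empty perimeters. Each is a 8-segment closed polygon; G0 lifts to the layer z and rapids to the start vertex, then G1 traces the edges.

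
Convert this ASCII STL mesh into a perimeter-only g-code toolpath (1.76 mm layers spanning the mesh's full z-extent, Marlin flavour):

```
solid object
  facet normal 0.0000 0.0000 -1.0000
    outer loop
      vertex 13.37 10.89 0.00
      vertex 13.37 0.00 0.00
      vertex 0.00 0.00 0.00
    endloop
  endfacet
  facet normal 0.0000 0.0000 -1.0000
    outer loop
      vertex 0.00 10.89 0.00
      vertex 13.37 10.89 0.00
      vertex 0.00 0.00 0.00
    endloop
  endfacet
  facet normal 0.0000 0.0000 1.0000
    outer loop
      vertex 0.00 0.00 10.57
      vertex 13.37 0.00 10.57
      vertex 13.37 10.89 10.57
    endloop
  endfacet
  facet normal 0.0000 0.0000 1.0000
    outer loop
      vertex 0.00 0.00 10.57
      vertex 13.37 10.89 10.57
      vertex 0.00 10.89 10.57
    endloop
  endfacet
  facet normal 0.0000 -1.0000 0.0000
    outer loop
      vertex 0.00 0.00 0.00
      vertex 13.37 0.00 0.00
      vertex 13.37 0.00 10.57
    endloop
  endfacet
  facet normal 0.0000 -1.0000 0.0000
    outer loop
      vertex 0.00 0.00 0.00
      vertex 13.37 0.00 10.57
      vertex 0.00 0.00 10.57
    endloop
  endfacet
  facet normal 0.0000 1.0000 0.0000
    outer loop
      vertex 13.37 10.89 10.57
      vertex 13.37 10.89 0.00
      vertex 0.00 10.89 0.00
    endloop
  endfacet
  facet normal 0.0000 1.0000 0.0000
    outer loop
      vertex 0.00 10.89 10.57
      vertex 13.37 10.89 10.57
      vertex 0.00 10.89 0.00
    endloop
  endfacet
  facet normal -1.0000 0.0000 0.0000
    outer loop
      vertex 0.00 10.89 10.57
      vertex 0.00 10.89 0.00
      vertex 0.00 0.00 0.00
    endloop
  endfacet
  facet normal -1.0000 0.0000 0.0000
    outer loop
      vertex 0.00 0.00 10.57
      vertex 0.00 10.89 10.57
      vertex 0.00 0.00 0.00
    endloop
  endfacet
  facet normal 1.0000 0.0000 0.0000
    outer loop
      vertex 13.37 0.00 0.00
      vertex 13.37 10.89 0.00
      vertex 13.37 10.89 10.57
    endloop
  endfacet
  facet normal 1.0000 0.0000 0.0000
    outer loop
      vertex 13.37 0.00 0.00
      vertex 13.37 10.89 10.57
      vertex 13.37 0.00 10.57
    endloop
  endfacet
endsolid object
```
; perimeter-only toolpath
G21 ; units = mm
G90 ; absolute positioning
G28 ; home
; layer 1
G0 Z1.76
G0 X0.00 Y0.00
G1 X13.37 Y0.00
G1 X13.37 Y10.89
G1 X0.00 Y10.89
G1 X0.00 Y0.00
; layer 2
G0 Z3.52
G0 X0.00 Y0.00
G1 X13.37 Y0.00
G1 X13.37 Y10.89
G1 X0.00 Y10.89
G1 X0.00 Y0.00
; layer 3
G0 Z5.29
G0 X0.00 Y0.00
G1 X13.37 Y0.00
G1 X13.37 Y10.89
G1 X0.00 Y10.89
G1 X0.00 Y0.00
; layer 4
G0 Z7.05
G0 X0.00 Y0.00
G1 X13.37 Y0.00
G1 X13.37 Y10.89
G1 X0.00 Y10.89
G1 X0.00 Y0.00
; layer 5
G0 Z8.81
G0 X0.00 Y0.00
G1 X13.37 Y0.00
G1 X13.37 Y10.89
G1 X0.00 Y10.89
G1 X0.00 Y0.00
; layer 6
G0 Z10.57
G0 X0.00 Y0.00
G1 X13.37 Y0.00
G1 X13.37 Y10.89
G1 X0.00 Y10.89
G1 X0.00 Y0.00
M2 ; end

The solid is a rectangular box, roughly 13.4 × 10.9 mm footprint and 10.6 mm tall. Slicing at Δz = 1.76 mm — 6 equal slices spanning the solid's height, so layer i sits at z = i·h/6 — gives 6 non-empty perimeters. Each is a 4-segment closed polygon; G0 lifts to the layer z and rapids to the start vertex, then G1 traces the edges.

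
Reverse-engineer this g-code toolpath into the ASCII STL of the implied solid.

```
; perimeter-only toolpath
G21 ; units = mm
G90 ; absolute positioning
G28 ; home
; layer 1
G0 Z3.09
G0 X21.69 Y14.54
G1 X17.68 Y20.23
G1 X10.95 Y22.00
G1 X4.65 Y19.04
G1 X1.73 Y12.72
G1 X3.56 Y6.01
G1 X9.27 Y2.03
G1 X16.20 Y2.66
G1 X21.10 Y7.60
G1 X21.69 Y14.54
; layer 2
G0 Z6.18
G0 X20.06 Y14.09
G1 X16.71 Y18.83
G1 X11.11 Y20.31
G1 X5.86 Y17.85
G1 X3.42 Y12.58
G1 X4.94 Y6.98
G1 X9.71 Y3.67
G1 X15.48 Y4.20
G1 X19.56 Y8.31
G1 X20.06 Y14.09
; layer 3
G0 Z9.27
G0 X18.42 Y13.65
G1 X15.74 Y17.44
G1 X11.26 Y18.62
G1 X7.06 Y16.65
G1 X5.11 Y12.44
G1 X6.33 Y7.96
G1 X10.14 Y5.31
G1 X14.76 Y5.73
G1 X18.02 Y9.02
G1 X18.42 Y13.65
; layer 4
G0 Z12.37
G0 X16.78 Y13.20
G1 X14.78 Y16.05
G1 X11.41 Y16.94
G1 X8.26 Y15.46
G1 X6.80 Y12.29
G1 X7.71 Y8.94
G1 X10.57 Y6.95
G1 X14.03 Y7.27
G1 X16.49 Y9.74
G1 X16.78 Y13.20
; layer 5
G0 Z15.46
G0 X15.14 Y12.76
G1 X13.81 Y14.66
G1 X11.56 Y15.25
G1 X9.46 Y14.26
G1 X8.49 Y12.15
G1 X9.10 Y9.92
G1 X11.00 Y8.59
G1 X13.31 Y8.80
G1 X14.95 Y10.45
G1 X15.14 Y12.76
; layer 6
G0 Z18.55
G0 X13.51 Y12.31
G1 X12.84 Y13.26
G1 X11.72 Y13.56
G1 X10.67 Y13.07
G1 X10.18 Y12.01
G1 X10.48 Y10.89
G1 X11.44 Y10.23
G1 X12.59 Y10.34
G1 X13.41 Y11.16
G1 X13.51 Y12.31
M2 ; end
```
solid part
  facet normal 0.0000 0.0000 -1.0000
    outer loop
      vertex 10.80 23.69 0.00
      vertex 18.65 21.62 0.00
      vertex 23.33 14.98 0.00
    endloop
  endfacet
  facet normal 0.0000 0.0000 -1.0000
    outer loop
      vertex 3.45 20.24 0.00
      vertex 10.80 23.69 0.00
      vertex 23.33 14.98 0.00
    endloop
  endfacet
  facet normal 0.0000 0.0000 -1.0000
    outer loop
      vertex 0.04 12.86 0.00
      vertex 3.45 20.24 0.00
      vertex 23.33 14.98 0.00
    endloop
  endfacet
  facet normal 0.0000 0.0000 -1.0000
    outer loop
      vertex 2.17 5.03 0.00
      vertex 0.04 12.86 0.00
      vertex 23.33 14.98 0.00
    endloop
  endfacet
  facet normal 0.0000 0.0000 -1.0000
    outer loop
      vertex 8.84 0.39 0.00
      vertex 2.17 5.03 0.00
      vertex 23.33 14.98 0.00
    endloop
  endfacet
  facet normal 0.0000 0.0000 -1.0000
    outer loop
      vertex 16.92 1.13 0.00
      vertex 8.84 0.39 0.00
      vertex 23.33 14.98 0.00
    endloop
  endfacet
  facet normal 0.0000 0.0000 -1.0000
    outer loop
      vertex 22.64 6.89 0.00
      vertex 16.92 1.13 0.00
      vertex 23.33 14.98 0.00
    endloop
  endfacet
  facet normal 0.7265 0.5120 0.4583
    outer loop
      vertex 23.33 14.98 0.00
      vertex 18.65 21.62 0.00
      vertex 11.87 11.87 21.64
    endloop
  endfacet
  facet normal 0.2266 0.8595 0.4582
    outer loop
      vertex 18.65 21.62 0.00
      vertex 10.80 23.69 0.00
      vertex 11.87 11.87 21.64
    endloop
  endfacet
  facet normal -0.3777 0.8046 0.4582
    outer loop
      vertex 10.80 23.69 0.00
      vertex 3.45 20.24 0.00
      vertex 11.87 11.87 21.64
    endloop
  endfacet
  facet normal -0.8069 0.3728 0.4582
    outer loop
      vertex 3.45 20.24 0.00
      vertex 0.04 12.86 0.00
      vertex 11.87 11.87 21.64
    endloop
  endfacet
  facet normal -0.8577 -0.2333 0.4582
    outer loop
      vertex 0.04 12.86 0.00
      vertex 2.17 5.03 0.00
      vertex 11.87 11.87 21.64
    endloop
  endfacet
  facet normal -0.5076 -0.7297 0.4582
    outer loop
      vertex 2.17 5.03 0.00
      vertex 8.84 0.39 0.00
      vertex 11.87 11.87 21.64
    endloop
  endfacet
  facet normal 0.0811 -0.8851 0.4582
    outer loop
      vertex 8.84 0.39 0.00
      vertex 16.92 1.13 0.00
      vertex 11.87 11.87 21.64
    endloop
  endfacet
  facet normal 0.6307 -0.6264 0.4581
    outer loop
      vertex 16.92 1.13 0.00
      vertex 22.64 6.89 0.00
      vertex 11.87 11.87 21.64
    endloop
  endfacet
  facet normal 0.8857 -0.0755 0.4582
    outer loop
      vertex 22.64 6.89 0.00
      vertex 23.33 14.98 0.00
      vertex 11.87 11.87 21.64
    endloop
  endfacet
endsolid part

The G0 Z moves step by Δz≈3.09 mm. The G1 loops shrink linearly with z, so the solid tapers from its base footprint up to z≈21.6. Closing with a flat bottom cap and the tapered top and triangulating gives 16 facets — a regular 9-sided pyramid, base circumscribed radius ≈ 11.9 mm, apex at z ≈ 21.6 mm.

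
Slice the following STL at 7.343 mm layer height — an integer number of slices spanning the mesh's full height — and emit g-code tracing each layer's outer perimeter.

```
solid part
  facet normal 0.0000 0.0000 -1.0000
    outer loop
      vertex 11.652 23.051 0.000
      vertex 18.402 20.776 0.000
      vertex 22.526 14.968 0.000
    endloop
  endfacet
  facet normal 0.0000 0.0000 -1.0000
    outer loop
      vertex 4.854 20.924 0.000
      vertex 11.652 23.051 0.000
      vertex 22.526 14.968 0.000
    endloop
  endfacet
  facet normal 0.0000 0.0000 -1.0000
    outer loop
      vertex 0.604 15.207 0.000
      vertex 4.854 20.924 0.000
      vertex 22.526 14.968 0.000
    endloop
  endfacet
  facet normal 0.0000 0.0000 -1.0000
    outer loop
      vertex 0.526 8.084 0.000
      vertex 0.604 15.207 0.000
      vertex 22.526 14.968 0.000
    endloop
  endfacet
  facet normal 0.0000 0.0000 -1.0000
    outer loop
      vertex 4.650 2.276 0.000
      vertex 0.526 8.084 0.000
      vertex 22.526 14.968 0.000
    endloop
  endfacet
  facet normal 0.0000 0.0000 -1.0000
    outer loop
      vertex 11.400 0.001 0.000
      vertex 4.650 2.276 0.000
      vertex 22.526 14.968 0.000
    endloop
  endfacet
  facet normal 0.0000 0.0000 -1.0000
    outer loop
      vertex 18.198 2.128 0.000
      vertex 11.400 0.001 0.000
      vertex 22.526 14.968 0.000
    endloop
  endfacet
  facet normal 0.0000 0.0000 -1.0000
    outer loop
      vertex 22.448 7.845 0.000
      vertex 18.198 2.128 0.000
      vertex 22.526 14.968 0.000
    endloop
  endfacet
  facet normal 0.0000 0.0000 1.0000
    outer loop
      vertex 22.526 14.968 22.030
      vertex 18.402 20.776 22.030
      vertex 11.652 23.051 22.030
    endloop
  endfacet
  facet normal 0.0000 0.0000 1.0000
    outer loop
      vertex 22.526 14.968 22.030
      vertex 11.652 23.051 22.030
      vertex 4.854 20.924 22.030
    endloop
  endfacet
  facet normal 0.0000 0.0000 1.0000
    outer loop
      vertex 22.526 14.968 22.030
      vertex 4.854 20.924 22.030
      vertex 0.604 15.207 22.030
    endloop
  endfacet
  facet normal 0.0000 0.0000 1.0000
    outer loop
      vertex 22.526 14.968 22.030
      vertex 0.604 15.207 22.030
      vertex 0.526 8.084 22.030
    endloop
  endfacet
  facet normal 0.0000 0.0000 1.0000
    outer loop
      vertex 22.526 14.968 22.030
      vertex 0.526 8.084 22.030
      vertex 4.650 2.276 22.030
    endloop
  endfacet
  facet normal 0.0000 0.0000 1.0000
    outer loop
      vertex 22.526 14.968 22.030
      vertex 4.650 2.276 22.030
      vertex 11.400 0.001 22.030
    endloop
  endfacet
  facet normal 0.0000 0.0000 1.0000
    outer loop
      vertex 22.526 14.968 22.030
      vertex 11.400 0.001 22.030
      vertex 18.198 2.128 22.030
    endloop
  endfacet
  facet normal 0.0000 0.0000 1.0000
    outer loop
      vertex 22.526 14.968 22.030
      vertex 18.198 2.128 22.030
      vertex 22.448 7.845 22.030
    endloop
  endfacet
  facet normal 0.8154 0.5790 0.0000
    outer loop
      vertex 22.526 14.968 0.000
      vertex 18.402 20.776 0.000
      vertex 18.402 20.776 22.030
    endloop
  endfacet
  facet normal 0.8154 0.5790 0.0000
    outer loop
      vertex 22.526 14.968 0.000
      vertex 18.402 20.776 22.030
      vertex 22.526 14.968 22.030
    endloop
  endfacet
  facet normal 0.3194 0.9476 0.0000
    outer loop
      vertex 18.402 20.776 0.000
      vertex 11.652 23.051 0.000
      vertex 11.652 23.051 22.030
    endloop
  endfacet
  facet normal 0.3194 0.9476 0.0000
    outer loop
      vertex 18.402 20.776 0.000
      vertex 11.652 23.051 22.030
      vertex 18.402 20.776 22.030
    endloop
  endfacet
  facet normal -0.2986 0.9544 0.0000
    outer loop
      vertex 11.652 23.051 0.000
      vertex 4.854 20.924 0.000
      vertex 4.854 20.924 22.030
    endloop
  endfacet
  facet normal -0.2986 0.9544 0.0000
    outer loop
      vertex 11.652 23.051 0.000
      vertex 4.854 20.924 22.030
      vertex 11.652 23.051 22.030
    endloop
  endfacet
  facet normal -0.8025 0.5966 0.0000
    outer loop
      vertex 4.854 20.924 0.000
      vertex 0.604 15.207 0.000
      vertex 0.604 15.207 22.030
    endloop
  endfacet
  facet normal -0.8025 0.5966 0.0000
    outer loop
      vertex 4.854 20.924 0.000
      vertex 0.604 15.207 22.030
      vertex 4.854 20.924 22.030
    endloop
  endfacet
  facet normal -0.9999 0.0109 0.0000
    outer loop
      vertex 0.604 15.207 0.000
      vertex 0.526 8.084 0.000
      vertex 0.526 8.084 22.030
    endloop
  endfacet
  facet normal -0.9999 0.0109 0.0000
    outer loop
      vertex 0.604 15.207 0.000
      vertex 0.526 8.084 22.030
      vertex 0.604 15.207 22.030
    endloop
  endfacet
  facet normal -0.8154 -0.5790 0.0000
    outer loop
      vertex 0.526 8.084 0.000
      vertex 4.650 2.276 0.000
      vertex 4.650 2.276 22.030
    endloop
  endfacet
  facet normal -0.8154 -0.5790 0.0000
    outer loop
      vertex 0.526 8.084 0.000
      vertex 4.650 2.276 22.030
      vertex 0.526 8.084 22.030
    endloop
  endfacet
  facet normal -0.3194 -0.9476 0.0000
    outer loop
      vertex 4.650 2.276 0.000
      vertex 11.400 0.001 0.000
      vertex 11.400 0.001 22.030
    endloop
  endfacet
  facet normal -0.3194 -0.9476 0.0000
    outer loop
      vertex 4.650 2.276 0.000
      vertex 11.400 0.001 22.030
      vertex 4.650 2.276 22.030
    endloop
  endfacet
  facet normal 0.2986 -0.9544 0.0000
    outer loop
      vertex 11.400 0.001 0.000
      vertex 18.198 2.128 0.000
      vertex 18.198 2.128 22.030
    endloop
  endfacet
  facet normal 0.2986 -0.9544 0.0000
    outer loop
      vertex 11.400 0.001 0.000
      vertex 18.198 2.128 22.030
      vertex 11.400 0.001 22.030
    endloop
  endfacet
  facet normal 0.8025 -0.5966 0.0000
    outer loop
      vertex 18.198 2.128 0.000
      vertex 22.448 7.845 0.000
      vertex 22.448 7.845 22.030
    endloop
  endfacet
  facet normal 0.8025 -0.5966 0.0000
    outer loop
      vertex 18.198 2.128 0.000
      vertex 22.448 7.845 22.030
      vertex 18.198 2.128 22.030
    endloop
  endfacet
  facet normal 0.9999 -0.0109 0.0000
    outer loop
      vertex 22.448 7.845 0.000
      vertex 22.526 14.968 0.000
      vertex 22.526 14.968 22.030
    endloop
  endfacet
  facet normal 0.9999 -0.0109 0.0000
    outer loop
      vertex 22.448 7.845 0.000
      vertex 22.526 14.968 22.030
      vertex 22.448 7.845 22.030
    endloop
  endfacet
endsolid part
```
; perimeter-only toolpath
G21 ; units = mm
G90 ; absolute positioning
G28 ; home
; layer 1
G0 Z7.343
G0 X22.526 Y14.968
G1 X18.402 Y20.776
G1 X11.652 Y23.051
G1 X4.854 Y20.924
G1 X0.604 Y15.207
G1 X0.526 Y8.084
G1 X4.650 Y2.276
G1 X11.400 Y0.001
G1 X18.198 Y2.128
G1 X22.448 Y7.845
G1 X22.526 Y14.968
; layer 2
G0 Z14.687
G0 X22.526 Y14.968
G1 X18.402 Y20.776
G1 X11.652 Y23.051
G1 X4.854 Y20.924
G1 X0.604 Y15.207
G1 X0.526 Y8.084
G1 X4.650 Y2.276
G1 X11.400 Y0.001
G1 X18.198 Y2.128
G1 X22.448 Y7.845
G1 X22.526 Y14.968
; layer 3
G0 Z22.030
G0 X22.526 Y14.968
G1 X18.402 Y20.776
G1 X11.652 Y23.051
G1 X4.854 Y20.924
G1 X0.604 Y15.207
G1 X0.526 Y8.084
G1 X4.650 Y2.276
G1 X11.400 Y0.001
G1 X18.198 Y2.128
G1 X22.448 Y7.845
G1 X22.526 Y14.968
M2 ; end

The solid is a regular 10-sided prism (a cylinder approximated with 10 flat sides), circumscribed radius ≈ 11.5 mm, height ≈ 22 mm. Slicing at Δz = 7.343 mm — 3 equal slices spanning the solid's height, so layer i sits at z = i·h/3 — gives 3 non-empty perimeters. Each is a 10-segment closed polygon; G0 lifts to the layer z and rapids to the start vertex, then G1 traces the edges.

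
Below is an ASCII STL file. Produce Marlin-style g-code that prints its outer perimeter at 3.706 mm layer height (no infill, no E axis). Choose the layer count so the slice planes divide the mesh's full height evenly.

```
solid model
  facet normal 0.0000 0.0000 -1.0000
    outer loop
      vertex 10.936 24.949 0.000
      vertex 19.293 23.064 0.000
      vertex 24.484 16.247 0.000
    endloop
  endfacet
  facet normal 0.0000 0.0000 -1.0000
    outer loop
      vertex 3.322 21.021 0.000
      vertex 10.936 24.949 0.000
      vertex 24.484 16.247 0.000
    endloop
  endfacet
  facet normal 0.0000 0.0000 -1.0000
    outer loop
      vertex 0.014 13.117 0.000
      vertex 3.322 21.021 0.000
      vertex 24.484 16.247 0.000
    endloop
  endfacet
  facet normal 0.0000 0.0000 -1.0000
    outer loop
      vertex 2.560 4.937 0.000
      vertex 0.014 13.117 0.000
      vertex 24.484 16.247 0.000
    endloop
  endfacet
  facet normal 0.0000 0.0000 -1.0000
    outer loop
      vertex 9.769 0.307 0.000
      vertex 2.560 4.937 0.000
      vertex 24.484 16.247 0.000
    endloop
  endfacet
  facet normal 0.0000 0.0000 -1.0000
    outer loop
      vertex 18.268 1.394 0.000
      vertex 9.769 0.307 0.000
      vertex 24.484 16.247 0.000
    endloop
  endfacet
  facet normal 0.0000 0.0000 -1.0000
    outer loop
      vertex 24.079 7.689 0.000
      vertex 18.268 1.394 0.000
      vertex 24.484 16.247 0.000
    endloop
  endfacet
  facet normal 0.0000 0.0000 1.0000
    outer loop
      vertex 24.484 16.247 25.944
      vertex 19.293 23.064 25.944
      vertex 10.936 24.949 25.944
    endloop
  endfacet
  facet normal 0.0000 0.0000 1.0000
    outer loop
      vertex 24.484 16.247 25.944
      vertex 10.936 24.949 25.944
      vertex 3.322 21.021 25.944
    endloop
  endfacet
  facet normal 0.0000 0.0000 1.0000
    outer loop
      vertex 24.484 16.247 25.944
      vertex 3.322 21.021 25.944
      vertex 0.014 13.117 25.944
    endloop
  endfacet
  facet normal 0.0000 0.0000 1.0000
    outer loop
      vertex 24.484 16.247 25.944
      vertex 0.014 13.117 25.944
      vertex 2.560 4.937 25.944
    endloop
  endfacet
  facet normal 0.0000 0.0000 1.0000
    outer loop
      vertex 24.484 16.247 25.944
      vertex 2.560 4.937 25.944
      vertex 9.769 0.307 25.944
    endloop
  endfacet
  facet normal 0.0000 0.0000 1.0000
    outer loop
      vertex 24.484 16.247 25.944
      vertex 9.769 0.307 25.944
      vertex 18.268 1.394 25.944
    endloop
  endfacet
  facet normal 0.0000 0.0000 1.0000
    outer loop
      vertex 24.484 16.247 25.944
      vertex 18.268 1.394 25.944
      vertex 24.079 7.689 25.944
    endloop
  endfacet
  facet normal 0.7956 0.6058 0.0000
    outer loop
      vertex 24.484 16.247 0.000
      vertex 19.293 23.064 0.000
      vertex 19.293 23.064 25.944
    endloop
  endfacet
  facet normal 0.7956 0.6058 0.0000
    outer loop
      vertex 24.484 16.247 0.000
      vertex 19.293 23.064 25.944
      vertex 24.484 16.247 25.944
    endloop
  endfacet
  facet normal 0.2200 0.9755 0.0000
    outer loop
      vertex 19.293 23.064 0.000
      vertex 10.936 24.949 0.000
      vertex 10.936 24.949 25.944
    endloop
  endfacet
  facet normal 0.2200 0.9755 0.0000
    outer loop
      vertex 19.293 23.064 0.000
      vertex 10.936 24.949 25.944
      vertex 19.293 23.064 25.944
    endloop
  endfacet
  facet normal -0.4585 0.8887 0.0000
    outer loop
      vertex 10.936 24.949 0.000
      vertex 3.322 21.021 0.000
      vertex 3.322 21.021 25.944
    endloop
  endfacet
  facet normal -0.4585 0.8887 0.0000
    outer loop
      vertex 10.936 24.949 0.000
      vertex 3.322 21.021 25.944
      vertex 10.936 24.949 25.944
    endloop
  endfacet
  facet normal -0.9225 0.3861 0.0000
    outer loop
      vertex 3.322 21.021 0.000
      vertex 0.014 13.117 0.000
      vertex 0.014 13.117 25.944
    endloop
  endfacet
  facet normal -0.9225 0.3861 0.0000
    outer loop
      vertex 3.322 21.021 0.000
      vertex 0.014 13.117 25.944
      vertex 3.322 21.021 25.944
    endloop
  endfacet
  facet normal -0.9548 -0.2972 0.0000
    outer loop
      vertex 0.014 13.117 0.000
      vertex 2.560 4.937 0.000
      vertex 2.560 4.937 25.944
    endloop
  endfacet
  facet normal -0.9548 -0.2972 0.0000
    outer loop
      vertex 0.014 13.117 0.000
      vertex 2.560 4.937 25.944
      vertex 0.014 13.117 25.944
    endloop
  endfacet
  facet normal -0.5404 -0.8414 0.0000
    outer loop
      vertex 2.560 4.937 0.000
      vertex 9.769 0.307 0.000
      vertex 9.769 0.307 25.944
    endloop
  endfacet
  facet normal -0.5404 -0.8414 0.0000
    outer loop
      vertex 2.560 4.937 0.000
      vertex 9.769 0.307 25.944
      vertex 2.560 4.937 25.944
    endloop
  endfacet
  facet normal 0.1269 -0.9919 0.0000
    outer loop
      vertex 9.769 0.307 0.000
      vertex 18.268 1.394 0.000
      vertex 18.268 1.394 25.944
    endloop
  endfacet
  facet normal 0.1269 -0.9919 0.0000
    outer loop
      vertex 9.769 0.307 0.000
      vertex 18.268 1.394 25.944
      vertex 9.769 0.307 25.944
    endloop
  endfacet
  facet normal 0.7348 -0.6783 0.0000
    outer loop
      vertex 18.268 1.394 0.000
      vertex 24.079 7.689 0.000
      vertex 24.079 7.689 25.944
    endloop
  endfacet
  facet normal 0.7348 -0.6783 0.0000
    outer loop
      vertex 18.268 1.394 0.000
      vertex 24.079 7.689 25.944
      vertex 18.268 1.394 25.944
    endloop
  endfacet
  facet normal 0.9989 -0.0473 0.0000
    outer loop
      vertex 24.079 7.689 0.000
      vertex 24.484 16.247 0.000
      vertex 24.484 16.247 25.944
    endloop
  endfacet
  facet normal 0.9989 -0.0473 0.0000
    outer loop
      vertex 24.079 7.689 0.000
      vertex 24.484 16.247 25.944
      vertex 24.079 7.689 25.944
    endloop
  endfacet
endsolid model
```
; perimeter-only toolpath
G21 ; units = mm
G90 ; absolute positioning
G28 ; home
; layer 1
G0 Z3.706
G0 X24.484 Y16.247
G1 X19.293 Y23.064
G1 X10.936 Y24.949
G1 X3.322 Y21.021
G1 X0.014 Y13.117
G1 X2.560 Y4.937
G1 X9.769 Y0.307
G1 X18.268 Y1.394
G1 X24.079 Y7.689
G1 X24.484 Y16.247
; layer 2
G0 Z7.413
G0 X24.484 Y16.247
G1 X19.293 Y23.064
G1 X10.936 Y24.949
G1 X3.322 Y21.021
G1 X0.014 Y13.117
G1 X2.560 Y4.937
G1 X9.769 Y0.307
G1 X18.268 Y1.394
G1 X24.079 Y7.689
G1 X24.484 Y16.247
; layer 3
G0 Z11.119
G0 X24.484 Y16.247
G1 X19.293 Y23.064
G1 X10.936 Y24.949
G1 X3.322 Y21.021
G1 X0.014 Y13.117
G1 X2.560 Y4.937
G1 X9.769 Y0.307
G1 X18.268 Y1.394
G1 X24.079 Y7.689
G1 X24.484 Y16.247
; layer 4
G0 Z14.825
G0 X24.484 Y16.247
G1 X19.293 Y23.064
G1 X10.936 Y24.949
G1 X3.322 Y21.021
G1 X0.014 Y13.117
G1 X2.560 Y4.937
G1 X9.769 Y0.307
G1 X18.268 Y1.394
G1 X24.079 Y7.689
G1 X24.484 Y16.247
; layer 5
G0 Z18.531
G0 X24.484 Y16.247
G1 X19.293 Y23.064
G1 X10.936 Y24.949
G1 X3.322 Y21.021
G1 X0.014 Y13.117
G1 X2.560 Y4.937
G1 X9.769 Y0.307
G1 X18.268 Y1.394
G1 X24.079 Y7.689
G1 X24.484 Y16.247
; layer 6
G0 Z22.238
G0 X24.484 Y16.247
G1 X19.293 Y23.064
G1 X10.936 Y24.949
G1 X3.322 Y21.021
G1 X0.014 Y13.117
G1 X2.560 Y4.937
G1 X9.769 Y0.307
G1 X18.268 Y1.394
G1 X24.079 Y7.689
G1 X24.484 Y16.247
; layer 7
G0 Z25.944
G0 X24.484 Y16.247
G1 X19.293 Y23.064
G1 X10.936 Y24.949
G1 X3.322 Y21.021
G1 X0.014 Y13.117
G1 X2.560 Y4.937
G1 X9.769 Y0.307
G1 X18.268 Y1.394
G1 X24.079 Y7.689
G1 X24.484 Y16.247
M2 ; end

The solid is a regular 9-sided prism (a cylinder approximated with 9 flat sides), circumscribed radius ≈ 12.5 mm, height ≈ 25.9 mm. Slicing at Δz = 3.706 mm — 7 equal slices spanning the solid's height, so layer i sits at z = i·h/7 — gives 7 non-empty perimeters. Each is a 9-segment closed polygon; G0 lifts to the layer z and rapids to the start vertex, then G1 traces the edges.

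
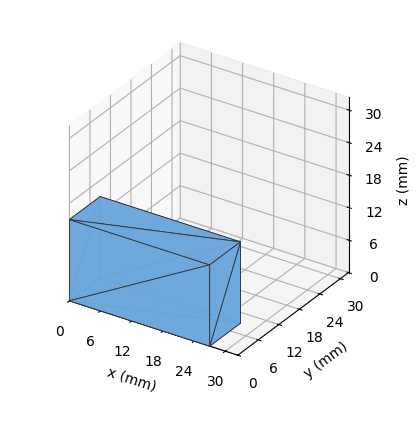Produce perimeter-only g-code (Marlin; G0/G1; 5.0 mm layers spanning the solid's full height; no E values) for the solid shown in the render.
Reading the render: the shape is a rectangular box, roughly 27 × 9 mm footprint and 15 mm tall (dimensions read to the nearest mm from the axis ticks). For the g-code, the solid's height is divided into equal slices at the stated Δz and each level perimeter traced with G1 moves after a G0 lift.

; perimeter-only toolpath
G21 ; units = mm
G90 ; absolute positioning
G28 ; home
; layer 1
G0 Z5.0
G0 X0.0 Y0.0
G1 X27.0 Y0.0
G1 X27.0 Y9.0
G1 X0.0 Y9.0
G1 X0.0 Y0.0
; layer 2
G0 Z10.0
G0 X0.0 Y0.0
G1 X27.0 Y0.0
G1 X27.0 Y9.0
G1 X0.0 Y9.0
G1 X0.0 Y0.0
; layer 3
G0 Z15.0
G0 X0.0 Y0.0
G1 X27.0 Y0.0
G1 X27.0 Y9.0
G1 X0.0 Y9.0
G1 X0.0 Y0.0
M2 ; end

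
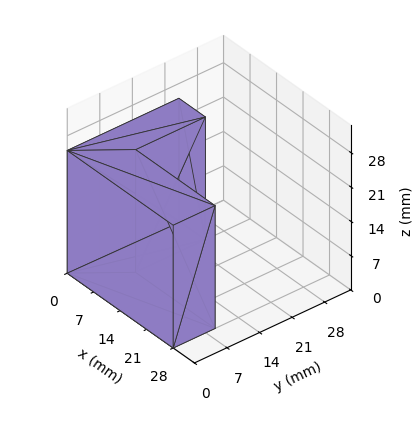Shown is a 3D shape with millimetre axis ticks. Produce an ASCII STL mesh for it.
Reading the render: the shape is an L-shaped prism: outer 28 × 24 mm, arm thicknesses ≈ 9 mm (horizontal) and 7 mm (vertical), extruded 25 mm in z (dimensions read to the nearest mm from the axis ticks). For the STL, each face is triangulated and given an outward normal.

solid part
  facet normal 0.0000 0.0000 -1.0000
    outer loop
      vertex 28.00 9.00 0.00
      vertex 28.00 0.00 0.00
      vertex 0.00 0.00 0.00
    endloop
  endfacet
  facet normal 0.0000 0.0000 -1.0000
    outer loop
      vertex 7.00 9.00 0.00
      vertex 28.00 9.00 0.00
      vertex 0.00 0.00 0.00
    endloop
  endfacet
  facet normal 0.0000 0.0000 -1.0000
    outer loop
      vertex 7.00 24.00 0.00
      vertex 7.00 9.00 0.00
      vertex 0.00 0.00 0.00
    endloop
  endfacet
  facet normal 0.0000 0.0000 -1.0000
    outer loop
      vertex 0.00 24.00 0.00
      vertex 7.00 24.00 0.00
      vertex 0.00 0.00 0.00
    endloop
  endfacet
  facet normal 0.0000 0.0000 1.0000
    outer loop
      vertex 0.00 0.00 25.00
      vertex 28.00 0.00 25.00
      vertex 28.00 9.00 25.00
    endloop
  endfacet
  facet normal 0.0000 0.0000 1.0000
    outer loop
      vertex 0.00 0.00 25.00
      vertex 28.00 9.00 25.00
      vertex 7.00 9.00 25.00
    endloop
  endfacet
  facet normal 0.0000 0.0000 1.0000
    outer loop
      vertex 0.00 0.00 25.00
      vertex 7.00 9.00 25.00
      vertex 7.00 24.00 25.00
    endloop
  endfacet
  facet normal 0.0000 0.0000 1.0000
    outer loop
      vertex 0.00 0.00 25.00
      vertex 7.00 24.00 25.00
      vertex 0.00 24.00 25.00
    endloop
  endfacet
  facet normal 0.0000 -1.0000 0.0000
    outer loop
      vertex 0.00 0.00 0.00
      vertex 28.00 0.00 0.00
      vertex 28.00 0.00 25.00
    endloop
  endfacet
  facet normal 0.0000 -1.0000 0.0000
    outer loop
      vertex 0.00 0.00 0.00
      vertex 28.00 0.00 25.00
      vertex 0.00 0.00 25.00
    endloop
  endfacet
  facet normal 1.0000 0.0000 0.0000
    outer loop
      vertex 28.00 0.00 0.00
      vertex 28.00 9.00 0.00
      vertex 28.00 9.00 25.00
    endloop
  endfacet
  facet normal 1.0000 0.0000 0.0000
    outer loop
      vertex 28.00 0.00 0.00
      vertex 28.00 9.00 25.00
      vertex 28.00 0.00 25.00
    endloop
  endfacet
  facet normal 0.0000 1.0000 0.0000
    outer loop
      vertex 28.00 9.00 0.00
      vertex 7.00 9.00 0.00
      vertex 7.00 9.00 25.00
    endloop
  endfacet
  facet normal 0.0000 1.0000 0.0000
    outer loop
      vertex 28.00 9.00 0.00
      vertex 7.00 9.00 25.00
      vertex 28.00 9.00 25.00
    endloop
  endfacet
  facet normal 1.0000 0.0000 0.0000
    outer loop
      vertex 7.00 9.00 0.00
      vertex 7.00 24.00 0.00
      vertex 7.00 24.00 25.00
    endloop
  endfacet
  facet normal 1.0000 0.0000 0.0000
    outer loop
      vertex 7.00 9.00 0.00
      vertex 7.00 24.00 25.00
      vertex 7.00 9.00 25.00
    endloop
  endfacet
  facet normal 0.0000 1.0000 0.0000
    outer loop
      vertex 7.00 24.00 0.00
      vertex 0.00 24.00 0.00
      vertex 0.00 24.00 25.00
    endloop
  endfacet
  facet normal 0.0000 1.0000 0.0000
    outer loop
      vertex 7.00 24.00 0.00
      vertex 0.00 24.00 25.00
      vertex 7.00 24.00 25.00
    endloop
  endfacet
  facet normal -1.0000 0.0000 0.0000
    outer loop
      vertex 0.00 24.00 0.00
      vertex 0.00 0.00 0.00
      vertex 0.00 0.00 25.00
    endloop
  endfacet
  facet normal -1.0000 0.0000 0.0000
    outer loop
      vertex 0.00 24.00 0.00
      vertex 0.00 0.00 25.00
      vertex 0.00 24.00 25.00
    endloop
  endfacet
endsolid part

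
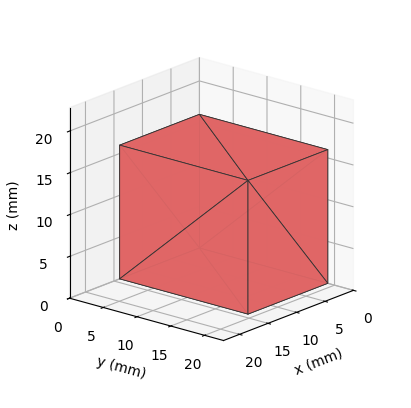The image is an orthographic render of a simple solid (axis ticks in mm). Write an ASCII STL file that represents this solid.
Reading the render: the shape is a rectangular box, roughly 14 × 19 mm footprint and 16 mm tall (dimensions read to the nearest mm from the axis ticks). For the STL, each face is triangulated and given an outward normal.

solid part
  facet normal 0.0000 0.0000 -1.0000
    outer loop
      vertex 14.000 19.000 0.000
      vertex 14.000 0.000 0.000
      vertex 0.000 0.000 0.000
    endloop
  endfacet
  facet normal 0.0000 0.0000 -1.0000
    outer loop
      vertex 0.000 19.000 0.000
      vertex 14.000 19.000 0.000
      vertex 0.000 0.000 0.000
    endloop
  endfacet
  facet normal 0.0000 0.0000 1.0000
    outer loop
      vertex 0.000 0.000 16.000
      vertex 14.000 0.000 16.000
      vertex 14.000 19.000 16.000
    endloop
  endfacet
  facet normal 0.0000 0.0000 1.0000
    outer loop
      vertex 0.000 0.000 16.000
      vertex 14.000 19.000 16.000
      vertex 0.000 19.000 16.000
    endloop
  endfacet
  facet normal 0.0000 -1.0000 0.0000
    outer loop
      vertex 0.000 0.000 0.000
      vertex 14.000 0.000 0.000
      vertex 14.000 0.000 16.000
    endloop
  endfacet
  facet normal 0.0000 -1.0000 0.0000
    outer loop
      vertex 0.000 0.000 0.000
      vertex 14.000 0.000 16.000
      vertex 0.000 0.000 16.000
    endloop
  endfacet
  facet normal 0.0000 1.0000 0.0000
    outer loop
      vertex 14.000 19.000 16.000
      vertex 14.000 19.000 0.000
      vertex 0.000 19.000 0.000
    endloop
  endfacet
  facet normal 0.0000 1.0000 0.0000
    outer loop
      vertex 0.000 19.000 16.000
      vertex 14.000 19.000 16.000
      vertex 0.000 19.000 0.000
    endloop
  endfacet
  facet normal -1.0000 0.0000 0.0000
    outer loop
      vertex 0.000 19.000 16.000
      vertex 0.000 19.000 0.000
      vertex 0.000 0.000 0.000
    endloop
  endfacet
  facet normal -1.0000 0.0000 0.0000
    outer loop
      vertex 0.000 0.000 16.000
      vertex 0.000 19.000 16.000
      vertex 0.000 0.000 0.000
    endloop
  endfacet
  facet normal 1.0000 0.0000 0.0000
    outer loop
      vertex 14.000 0.000 0.000
      vertex 14.000 19.000 0.000
      vertex 14.000 19.000 16.000
    endloop
  endfacet
  facet normal 1.0000 0.0000 0.0000
    outer loop
      vertex 14.000 0.000 0.000
      vertex 14.000 19.000 16.000
      vertex 14.000 0.000 16.000
    endloop
  endfacet
endsolid part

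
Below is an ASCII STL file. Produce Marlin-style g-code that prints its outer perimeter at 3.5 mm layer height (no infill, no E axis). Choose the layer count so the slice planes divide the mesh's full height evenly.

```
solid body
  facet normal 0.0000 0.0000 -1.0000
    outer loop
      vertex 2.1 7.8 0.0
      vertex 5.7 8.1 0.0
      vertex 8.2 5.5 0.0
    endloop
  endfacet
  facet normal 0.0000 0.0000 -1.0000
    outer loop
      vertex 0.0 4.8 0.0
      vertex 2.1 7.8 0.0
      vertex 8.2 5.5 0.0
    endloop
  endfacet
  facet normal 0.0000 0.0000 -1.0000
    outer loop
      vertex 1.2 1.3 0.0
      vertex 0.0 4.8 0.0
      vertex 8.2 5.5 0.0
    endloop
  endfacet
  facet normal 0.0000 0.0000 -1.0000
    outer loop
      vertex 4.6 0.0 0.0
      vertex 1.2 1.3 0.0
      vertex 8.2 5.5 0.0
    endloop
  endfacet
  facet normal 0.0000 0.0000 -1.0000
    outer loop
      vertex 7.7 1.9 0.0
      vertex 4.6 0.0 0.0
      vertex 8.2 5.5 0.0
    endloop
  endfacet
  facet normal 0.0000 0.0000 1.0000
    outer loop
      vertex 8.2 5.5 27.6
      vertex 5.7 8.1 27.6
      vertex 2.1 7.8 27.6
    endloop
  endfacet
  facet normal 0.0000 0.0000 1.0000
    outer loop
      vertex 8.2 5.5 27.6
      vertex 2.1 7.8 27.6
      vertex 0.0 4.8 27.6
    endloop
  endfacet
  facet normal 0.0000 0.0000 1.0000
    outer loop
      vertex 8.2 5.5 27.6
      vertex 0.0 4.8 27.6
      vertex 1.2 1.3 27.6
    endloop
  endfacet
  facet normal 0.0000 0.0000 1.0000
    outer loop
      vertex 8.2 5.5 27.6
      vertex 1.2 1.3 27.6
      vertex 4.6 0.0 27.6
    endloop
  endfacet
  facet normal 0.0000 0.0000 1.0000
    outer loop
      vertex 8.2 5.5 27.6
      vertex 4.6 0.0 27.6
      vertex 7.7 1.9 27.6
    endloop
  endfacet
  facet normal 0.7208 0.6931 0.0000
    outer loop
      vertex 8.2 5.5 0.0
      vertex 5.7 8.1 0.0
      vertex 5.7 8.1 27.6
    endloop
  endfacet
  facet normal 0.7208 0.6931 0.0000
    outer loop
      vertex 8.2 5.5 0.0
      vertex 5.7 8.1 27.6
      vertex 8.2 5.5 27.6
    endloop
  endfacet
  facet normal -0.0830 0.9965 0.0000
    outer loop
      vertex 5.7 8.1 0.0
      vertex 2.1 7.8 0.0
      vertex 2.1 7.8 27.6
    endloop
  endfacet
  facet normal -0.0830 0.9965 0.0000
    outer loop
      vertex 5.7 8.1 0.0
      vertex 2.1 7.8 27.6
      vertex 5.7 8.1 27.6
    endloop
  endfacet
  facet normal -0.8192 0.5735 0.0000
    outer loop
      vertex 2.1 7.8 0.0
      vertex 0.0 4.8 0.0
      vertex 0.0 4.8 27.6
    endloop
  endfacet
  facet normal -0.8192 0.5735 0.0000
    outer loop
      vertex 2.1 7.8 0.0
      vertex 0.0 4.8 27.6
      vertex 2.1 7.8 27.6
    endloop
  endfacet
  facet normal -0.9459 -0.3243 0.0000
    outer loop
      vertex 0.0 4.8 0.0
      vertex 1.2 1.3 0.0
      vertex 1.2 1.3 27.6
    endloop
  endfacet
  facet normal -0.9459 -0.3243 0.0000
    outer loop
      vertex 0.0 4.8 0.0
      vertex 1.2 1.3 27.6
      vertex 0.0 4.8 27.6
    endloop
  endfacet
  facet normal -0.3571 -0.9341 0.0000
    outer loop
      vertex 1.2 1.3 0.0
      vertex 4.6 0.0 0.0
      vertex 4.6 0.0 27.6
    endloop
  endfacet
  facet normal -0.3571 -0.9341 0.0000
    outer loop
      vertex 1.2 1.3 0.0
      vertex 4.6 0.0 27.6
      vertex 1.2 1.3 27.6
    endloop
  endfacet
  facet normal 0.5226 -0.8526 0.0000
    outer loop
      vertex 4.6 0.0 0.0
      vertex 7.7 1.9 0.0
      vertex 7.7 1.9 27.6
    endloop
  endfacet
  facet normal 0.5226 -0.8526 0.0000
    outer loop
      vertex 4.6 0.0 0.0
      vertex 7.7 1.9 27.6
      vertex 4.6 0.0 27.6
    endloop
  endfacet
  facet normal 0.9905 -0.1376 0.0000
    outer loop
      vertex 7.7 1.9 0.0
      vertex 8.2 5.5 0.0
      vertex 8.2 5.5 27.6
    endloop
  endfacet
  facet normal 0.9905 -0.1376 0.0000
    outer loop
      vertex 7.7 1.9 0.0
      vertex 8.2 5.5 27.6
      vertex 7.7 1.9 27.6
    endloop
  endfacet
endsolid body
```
; perimeter-only toolpath
G21 ; units = mm
G90 ; absolute positioning
G28 ; home
; layer 1
G0 Z3.5
G0 X8.2 Y5.5
G1 X5.7 Y8.1
G1 X2.1 Y7.8
G1 X0.0 Y4.8
G1 X1.2 Y1.3
G1 X4.6 Y0.0
G1 X7.7 Y1.9
G1 X8.2 Y5.5
; layer 2
G0 Z6.9
G0 X8.2 Y5.5
G1 X5.7 Y8.1
G1 X2.1 Y7.8
G1 X0.0 Y4.8
G1 X1.2 Y1.3
G1 X4.6 Y0.0
G1 X7.7 Y1.9
G1 X8.2 Y5.5
; layer 3
G0 Z10.4
G0 X8.2 Y5.5
G1 X5.7 Y8.1
G1 X2.1 Y7.8
G1 X0.0 Y4.8
G1 X1.2 Y1.3
G1 X4.6 Y0.0
G1 X7.7 Y1.9
G1 X8.2 Y5.5
; layer 4
G0 Z13.8
G0 X8.2 Y5.5
G1 X5.7 Y8.1
G1 X2.1 Y7.8
G1 X0.0 Y4.8
G1 X1.2 Y1.3
G1 X4.6 Y0.0
G1 X7.7 Y1.9
G1 X8.2 Y5.5
; layer 5
G0 Z17.2
G0 X8.2 Y5.5
G1 X5.7 Y8.1
G1 X2.1 Y7.8
G1 X0.0 Y4.8
G1 X1.2 Y1.3
G1 X4.6 Y0.0
G1 X7.7 Y1.9
G1 X8.2 Y5.5
; layer 6
G0 Z20.7
G0 X8.2 Y5.5
G1 X5.7 Y8.1
G1 X2.1 Y7.8
G1 X0.0 Y4.8
G1 X1.2 Y1.3
G1 X4.6 Y0.0
G1 X7.7 Y1.9
G1 X8.2 Y5.5
; layer 7
G0 Z24.2
G0 X8.2 Y5.5
G1 X5.7 Y8.1
G1 X2.1 Y7.8
G1 X0.0 Y4.8
G1 X1.2 Y1.3
G1 X4.6 Y0.0
G1 X7.7 Y1.9
G1 X8.2 Y5.5
; layer 8
G0 Z27.6
G0 X8.2 Y5.5
G1 X5.7 Y8.1
G1 X2.1 Y7.8
G1 X0.0 Y4.8
G1 X1.2 Y1.3
G1 X4.6 Y0.0
G1 X7.7 Y1.9
G1 X8.2 Y5.5
M2 ; end

The solid is a regular 7-sided prism (a cylinder approximated with 7 flat sides), circumscribed radius ≈ 4.2 mm, height ≈ 27.6 mm. Slicing at Δz = 3.5 mm — 8 equal slices spanning the solid's height, so layer i sits at z = i·h/8 — gives 8 non-empty perimeters. Each is a 7-segment closed polygon; G0 lifts to the layer z and rapids to the start vertex, then G1 traces the edges.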